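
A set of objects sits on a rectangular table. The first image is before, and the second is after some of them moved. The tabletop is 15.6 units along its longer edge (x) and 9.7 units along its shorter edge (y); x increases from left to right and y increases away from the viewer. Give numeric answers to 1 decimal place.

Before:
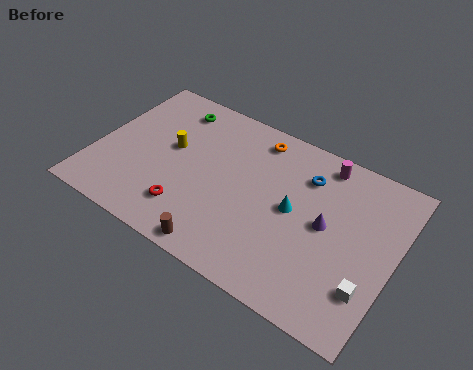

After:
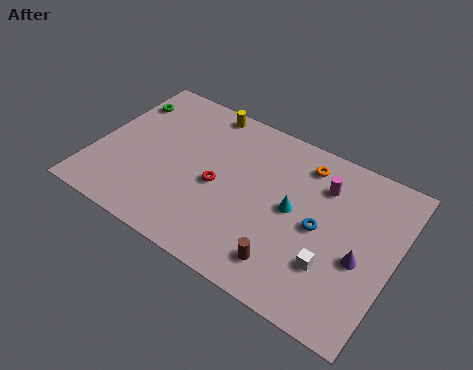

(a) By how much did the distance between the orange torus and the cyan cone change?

-1.1

They were about 4.1 units apart before and 3.0 after — 1.1 units closer together.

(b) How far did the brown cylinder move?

3.4

The brown cylinder was near (7.3, 0.9) before and (10.6, 1.8) after, so it travelled √(3.3² + 0.9²) ≈ 3.4 units.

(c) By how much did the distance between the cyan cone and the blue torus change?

-0.9

Before: roughly 2.3 units apart; after: 1.4. That's 0.9 units closer together.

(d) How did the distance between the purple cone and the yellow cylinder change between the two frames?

+1.9

They were about 8.3 units apart before and 10.2 after — 1.9 units further apart.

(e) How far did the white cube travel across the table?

1.9

The white cube moved from about (14.6, 2.6) to (12.7, 2.9), a distance of √(1.9² + 0.3²) ≈ 1.9.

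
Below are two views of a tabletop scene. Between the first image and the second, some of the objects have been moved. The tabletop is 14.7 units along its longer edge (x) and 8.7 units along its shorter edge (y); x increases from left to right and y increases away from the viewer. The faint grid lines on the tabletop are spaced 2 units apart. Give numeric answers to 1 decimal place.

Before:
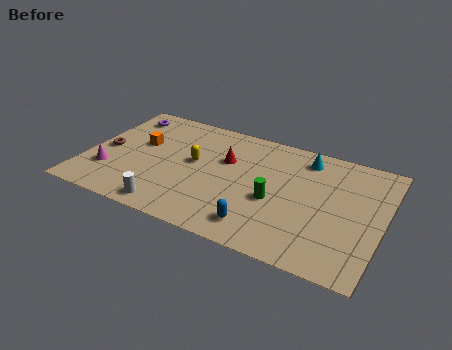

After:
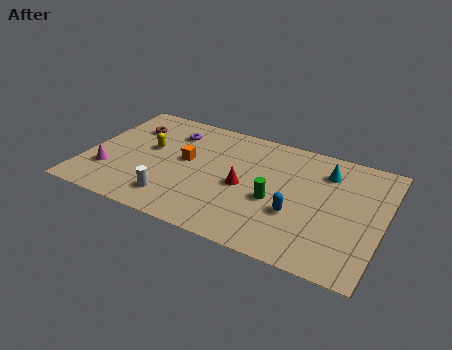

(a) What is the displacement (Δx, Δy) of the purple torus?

(2.6, -0.5)

From the two frames, the purple torus sits at roughly (1.3, 7.2) before and (3.9, 6.7) after.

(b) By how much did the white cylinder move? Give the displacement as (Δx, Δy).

(0.1, 0.7)

From the two frames, the white cylinder sits at roughly (4.6, 1.0) before and (4.7, 1.7) after.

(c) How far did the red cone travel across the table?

1.9

The red cone was near (6.8, 5.6) before and (7.9, 4.0) after, so it travelled √(1.1² + 1.6²) ≈ 1.9 units.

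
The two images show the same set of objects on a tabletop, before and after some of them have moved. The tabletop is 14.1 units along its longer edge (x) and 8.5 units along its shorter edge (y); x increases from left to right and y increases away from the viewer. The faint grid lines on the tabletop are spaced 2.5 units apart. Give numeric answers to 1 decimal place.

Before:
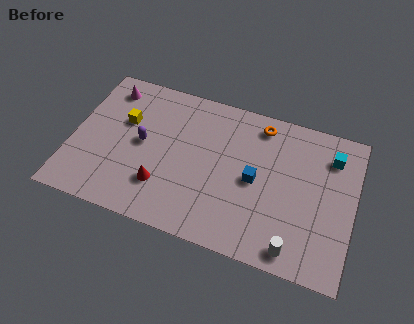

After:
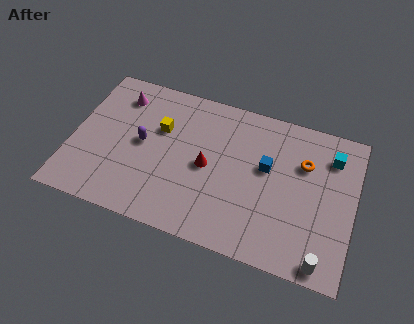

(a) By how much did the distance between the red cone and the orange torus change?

-1.7

Before: roughly 6.7 units apart; after: 5.0. That's 1.7 units closer together.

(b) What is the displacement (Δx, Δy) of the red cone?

(2.1, 1.8)

From the two frames, the red cone sits at roughly (4.7, 2.3) before and (6.8, 4.1) after.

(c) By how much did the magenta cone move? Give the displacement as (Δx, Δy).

(0.6, -0.3)

From the two frames, the magenta cone sits at roughly (1.5, 7.1) before and (2.1, 6.8) after.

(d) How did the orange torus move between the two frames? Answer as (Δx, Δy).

(2.3, -1.5)

From the two frames, the orange torus sits at roughly (9.2, 7.3) before and (11.5, 5.8) after.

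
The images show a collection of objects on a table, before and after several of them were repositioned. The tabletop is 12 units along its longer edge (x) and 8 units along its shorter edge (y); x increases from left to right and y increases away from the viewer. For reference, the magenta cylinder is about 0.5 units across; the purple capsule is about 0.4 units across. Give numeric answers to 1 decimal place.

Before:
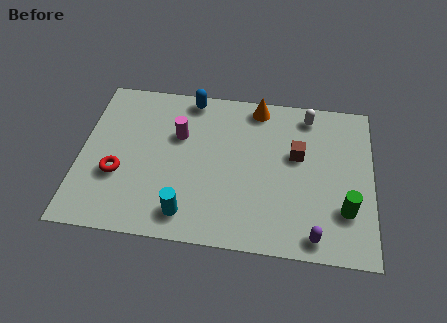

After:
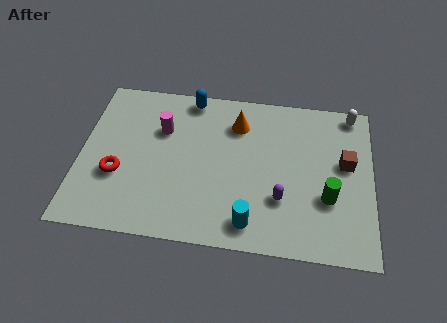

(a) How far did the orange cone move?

1.3

The orange cone was near (7.2, 7.1) before and (6.4, 6.1) after, so it travelled √(0.8² + 1.0²) ≈ 1.3 units.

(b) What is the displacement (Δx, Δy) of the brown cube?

(2.0, -0.2)

The brown cube started near (8.9, 4.8) and ended near (10.9, 4.6).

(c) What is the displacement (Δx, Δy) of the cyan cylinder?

(2.6, -0.1)

From the two frames, the cyan cylinder sits at roughly (4.5, 1.3) before and (7.1, 1.2) after.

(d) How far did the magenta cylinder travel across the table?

0.7

The magenta cylinder moved from about (4.0, 5.2) to (3.3, 5.4), a distance of √(0.7² + 0.2²) ≈ 0.7.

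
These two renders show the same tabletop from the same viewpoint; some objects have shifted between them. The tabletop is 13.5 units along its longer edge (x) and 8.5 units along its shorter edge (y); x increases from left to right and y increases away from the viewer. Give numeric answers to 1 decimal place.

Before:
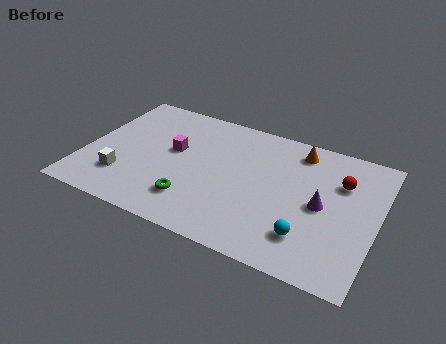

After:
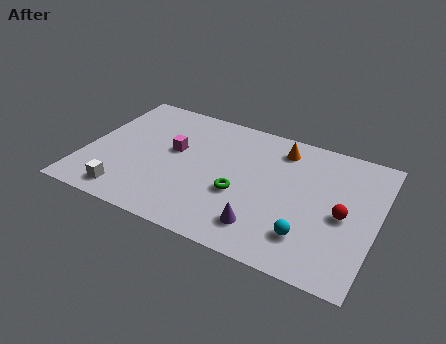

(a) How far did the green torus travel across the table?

2.4

From (5.3, 2.0) to (7.3, 3.3), the green torus covered √(2.0² + 1.3²) ≈ 2.4 units.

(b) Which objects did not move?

the cyan sphere and the magenta cube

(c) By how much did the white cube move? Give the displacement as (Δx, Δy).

(0.3, -1.0)

The white cube was at about (2.0, 2.2) and moved to about (2.3, 1.2).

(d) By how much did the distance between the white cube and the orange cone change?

-0.4

They were about 9.1 units apart before and 8.7 after — 0.4 units closer together.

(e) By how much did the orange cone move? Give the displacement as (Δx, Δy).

(-0.8, -0.2)

The orange cone started near (9.6, 7.2) and ended near (8.8, 7.0).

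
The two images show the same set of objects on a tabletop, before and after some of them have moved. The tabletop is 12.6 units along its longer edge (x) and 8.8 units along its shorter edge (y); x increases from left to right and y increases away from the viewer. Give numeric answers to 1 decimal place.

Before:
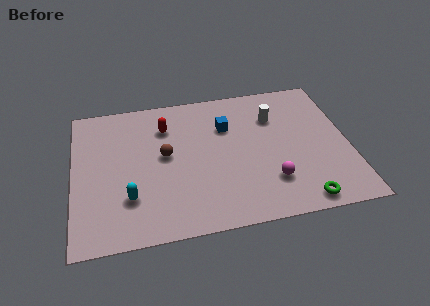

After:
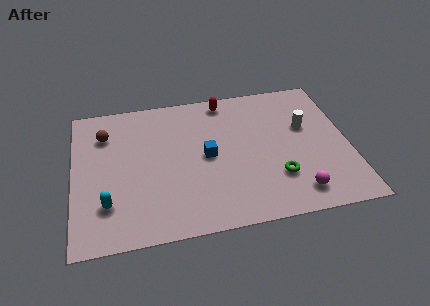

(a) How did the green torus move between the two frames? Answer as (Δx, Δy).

(-1.0, 1.6)

From the two frames, the green torus sits at roughly (10.2, 0.9) before and (9.2, 2.5) after.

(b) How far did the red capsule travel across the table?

3.0

The red capsule was near (4.3, 6.6) before and (7.1, 7.8) after, so it travelled √(2.8² + 1.2²) ≈ 3.0 units.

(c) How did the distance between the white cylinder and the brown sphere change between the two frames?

+4.0

The distance was about 5.3 in the first image and 9.3 in the second, so they moved 4.0 units further apart.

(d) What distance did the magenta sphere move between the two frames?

1.4

The magenta sphere moved from about (8.9, 2.3) to (10.0, 1.4), a distance of √(1.1² + 0.9²) ≈ 1.4.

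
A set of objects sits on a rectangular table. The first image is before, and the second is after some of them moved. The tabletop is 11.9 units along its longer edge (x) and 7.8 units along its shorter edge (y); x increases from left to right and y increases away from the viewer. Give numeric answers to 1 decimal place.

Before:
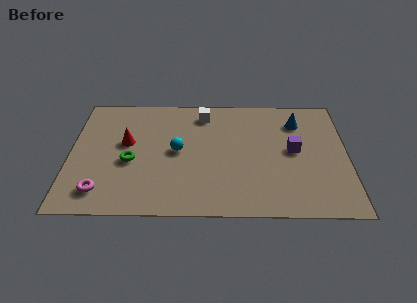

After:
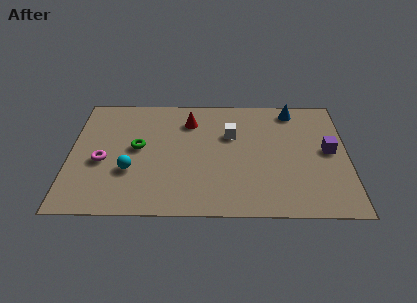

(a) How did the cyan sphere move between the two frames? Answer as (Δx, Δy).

(-2.0, -1.3)

From the two frames, the cyan sphere sits at roughly (4.6, 4.0) before and (2.6, 2.7) after.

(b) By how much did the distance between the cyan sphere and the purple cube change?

+3.6

Before: roughly 5.0 units apart; after: 8.6. That's 3.6 units further apart.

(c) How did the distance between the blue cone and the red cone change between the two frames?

-3.0

Before: roughly 7.6 units apart; after: 4.6. That's 3.0 units closer together.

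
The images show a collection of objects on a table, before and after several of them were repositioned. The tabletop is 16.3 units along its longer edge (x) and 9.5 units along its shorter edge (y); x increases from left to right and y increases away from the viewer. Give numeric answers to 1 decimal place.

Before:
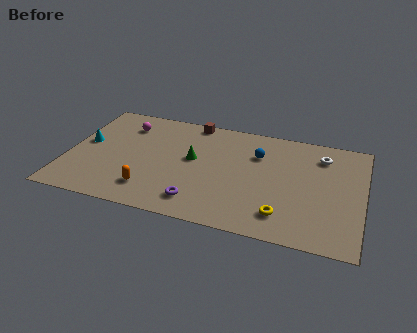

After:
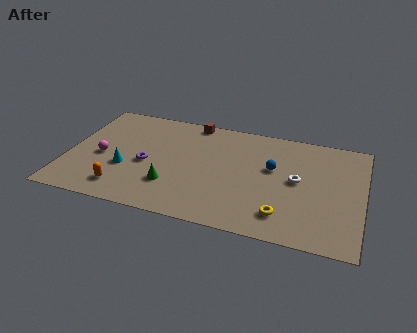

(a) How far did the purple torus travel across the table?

4.0

The purple torus moved from about (7.5, 1.7) to (4.4, 4.2), a distance of √(3.1² + 2.5²) ≈ 4.0.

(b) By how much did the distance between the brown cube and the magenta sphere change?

+2.6

Before: roughly 3.9 units apart; after: 6.5. That's 2.6 units further apart.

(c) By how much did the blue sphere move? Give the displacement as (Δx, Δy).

(0.9, -1.0)

The blue sphere was at about (10.4, 6.7) and moved to about (11.3, 5.7).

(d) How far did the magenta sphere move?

3.4

The magenta sphere was near (2.9, 7.4) before and (1.9, 4.2) after, so it travelled √(1.0² + 3.2²) ≈ 3.4 units.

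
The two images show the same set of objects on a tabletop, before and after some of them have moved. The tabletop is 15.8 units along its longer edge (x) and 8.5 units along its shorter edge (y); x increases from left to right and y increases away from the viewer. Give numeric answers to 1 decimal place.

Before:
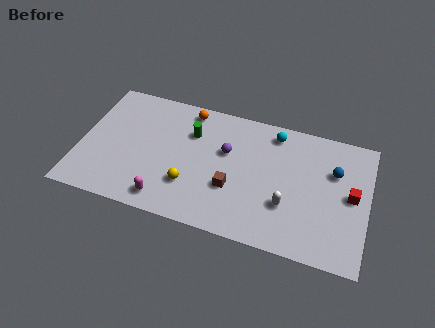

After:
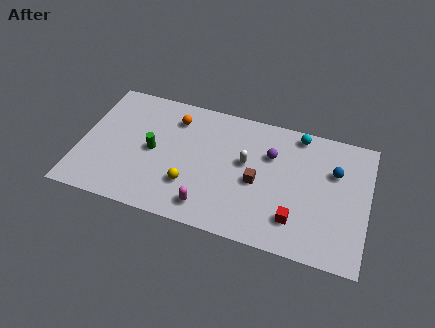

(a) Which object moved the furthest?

the red cube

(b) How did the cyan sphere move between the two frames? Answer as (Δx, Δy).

(1.3, 0.3)

From the two frames, the cyan sphere sits at roughly (10.5, 7.3) before and (11.8, 7.6) after.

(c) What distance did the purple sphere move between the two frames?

2.5

From (8.0, 5.3) to (10.4, 5.8), the purple sphere covered √(2.4² + 0.5²) ≈ 2.5 units.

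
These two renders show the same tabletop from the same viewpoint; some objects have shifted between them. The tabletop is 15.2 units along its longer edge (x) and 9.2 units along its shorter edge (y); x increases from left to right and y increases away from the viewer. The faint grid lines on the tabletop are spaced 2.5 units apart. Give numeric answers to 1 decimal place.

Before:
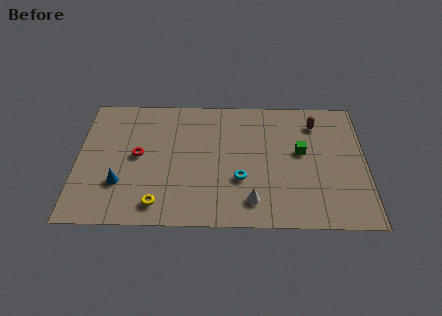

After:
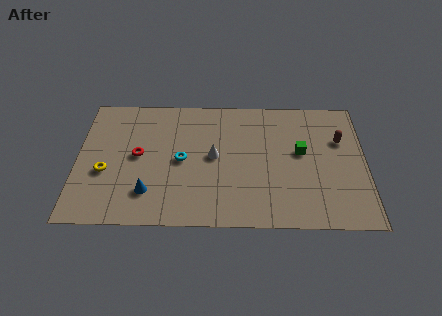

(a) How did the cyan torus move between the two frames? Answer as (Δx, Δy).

(-3.1, 1.3)

The cyan torus was at about (8.6, 3.2) and moved to about (5.5, 4.5).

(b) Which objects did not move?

the green cube and the red torus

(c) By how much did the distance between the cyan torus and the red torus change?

-3.3

They were about 5.6 units apart before and 2.3 after — 3.3 units closer together.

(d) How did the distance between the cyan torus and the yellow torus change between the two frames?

-0.6

They were about 4.7 units apart before and 4.1 after — 0.6 units closer together.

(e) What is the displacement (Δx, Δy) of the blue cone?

(1.5, -0.6)

From the two frames, the blue cone sits at roughly (2.3, 2.8) before and (3.8, 2.2) after.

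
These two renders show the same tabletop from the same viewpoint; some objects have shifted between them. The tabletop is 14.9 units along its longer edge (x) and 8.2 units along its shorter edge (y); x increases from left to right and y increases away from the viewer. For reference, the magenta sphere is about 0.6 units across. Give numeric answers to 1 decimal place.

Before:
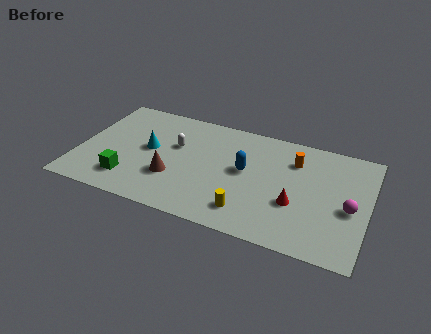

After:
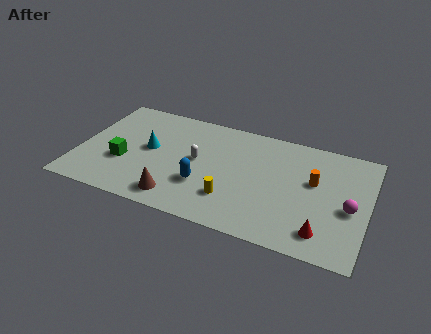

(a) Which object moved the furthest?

the blue capsule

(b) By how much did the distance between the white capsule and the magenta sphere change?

-1.3

They were about 9.2 units apart before and 7.9 after — 1.3 units closer together.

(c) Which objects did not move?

the cyan cone and the magenta sphere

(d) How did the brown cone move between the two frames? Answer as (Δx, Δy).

(0.4, -1.4)

From the two frames, the brown cone sits at roughly (5.0, 2.7) before and (5.4, 1.3) after.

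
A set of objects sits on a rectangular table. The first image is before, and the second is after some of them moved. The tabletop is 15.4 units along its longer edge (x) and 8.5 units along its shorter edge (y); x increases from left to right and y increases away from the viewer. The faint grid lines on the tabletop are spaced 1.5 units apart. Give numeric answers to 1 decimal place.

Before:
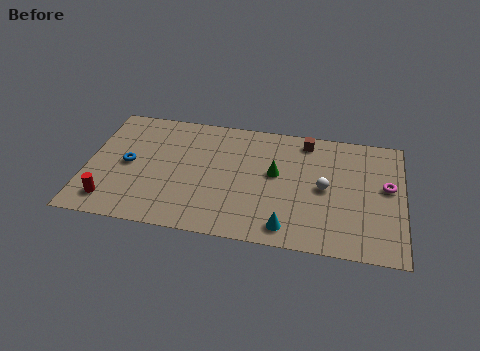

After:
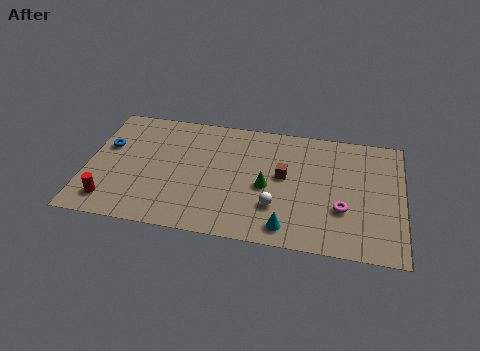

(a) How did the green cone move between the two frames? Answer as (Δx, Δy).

(-0.4, -1.0)

From the two frames, the green cone sits at roughly (9.2, 4.8) before and (8.8, 3.8) after.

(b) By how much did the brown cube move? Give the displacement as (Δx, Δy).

(-1.0, -2.7)

From the two frames, the brown cube sits at roughly (10.6, 7.4) before and (9.6, 4.7) after.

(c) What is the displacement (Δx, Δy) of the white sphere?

(-2.3, -1.7)

From the two frames, the white sphere sits at roughly (11.6, 4.2) before and (9.3, 2.5) after.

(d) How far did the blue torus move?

1.6

The blue torus moved from about (2.0, 4.2) to (0.9, 5.3), a distance of √(1.1² + 1.1²) ≈ 1.6.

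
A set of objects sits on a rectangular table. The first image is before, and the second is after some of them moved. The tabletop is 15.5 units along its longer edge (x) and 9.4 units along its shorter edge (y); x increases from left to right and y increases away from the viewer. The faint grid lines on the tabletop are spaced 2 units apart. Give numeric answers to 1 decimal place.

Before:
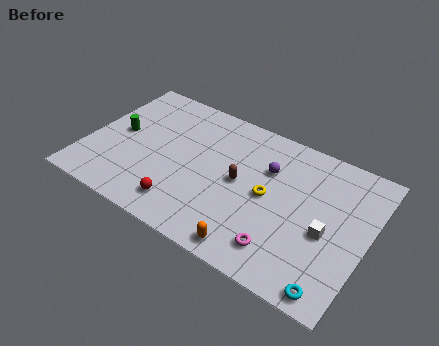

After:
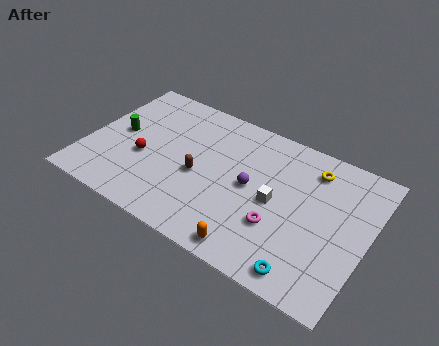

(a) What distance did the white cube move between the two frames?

2.9

The white cube moved from about (13.4, 4.0) to (10.5, 4.5), a distance of √(2.9² + 0.5²) ≈ 2.9.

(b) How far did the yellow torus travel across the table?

3.5

The yellow torus moved from about (10.1, 4.7) to (12.1, 7.6), a distance of √(2.0² + 2.9²) ≈ 3.5.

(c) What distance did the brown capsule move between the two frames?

2.3

The brown capsule moved from about (8.5, 4.8) to (6.3, 4.1), a distance of √(2.2² + 0.7²) ≈ 2.3.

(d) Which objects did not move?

the orange capsule and the green cylinder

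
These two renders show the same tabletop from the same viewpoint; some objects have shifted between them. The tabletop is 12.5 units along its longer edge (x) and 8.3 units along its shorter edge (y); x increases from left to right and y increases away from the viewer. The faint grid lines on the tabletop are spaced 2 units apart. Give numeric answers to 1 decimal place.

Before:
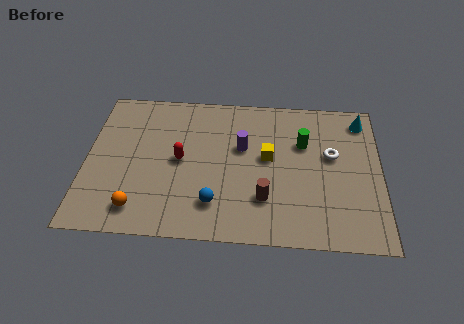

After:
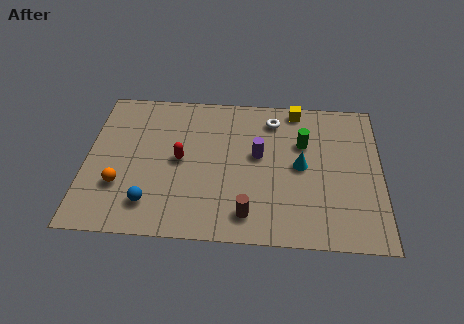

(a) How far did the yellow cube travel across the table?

3.1

The yellow cube was near (7.7, 4.6) before and (8.9, 7.5) after, so it travelled √(1.2² + 2.9²) ≈ 3.1 units.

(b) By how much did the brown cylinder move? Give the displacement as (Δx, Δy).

(-0.7, -0.9)

The brown cylinder started near (7.6, 2.3) and ended near (6.9, 1.4).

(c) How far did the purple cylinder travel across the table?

0.8

The purple cylinder was near (6.6, 5.1) before and (7.3, 4.7) after, so it travelled √(0.7² + 0.4²) ≈ 0.8 units.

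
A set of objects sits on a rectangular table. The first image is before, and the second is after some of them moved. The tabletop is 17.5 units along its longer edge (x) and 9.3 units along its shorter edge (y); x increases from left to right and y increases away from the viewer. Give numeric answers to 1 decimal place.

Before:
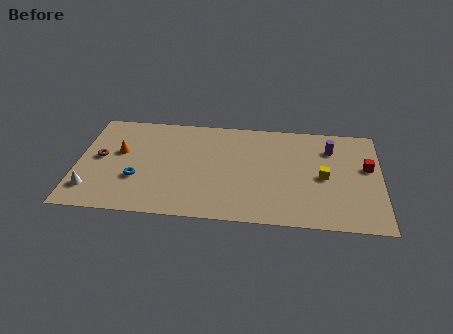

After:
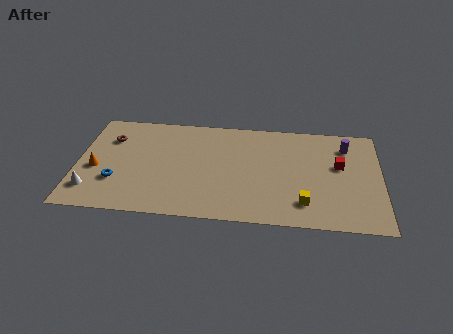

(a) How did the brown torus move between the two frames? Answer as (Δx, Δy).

(0.5, 1.8)

The brown torus was at about (1.3, 4.9) and moved to about (1.8, 6.7).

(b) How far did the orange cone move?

2.1

The orange cone was near (2.4, 5.5) before and (1.1, 3.9) after, so it travelled √(1.3² + 1.6²) ≈ 2.1 units.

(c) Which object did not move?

the white cone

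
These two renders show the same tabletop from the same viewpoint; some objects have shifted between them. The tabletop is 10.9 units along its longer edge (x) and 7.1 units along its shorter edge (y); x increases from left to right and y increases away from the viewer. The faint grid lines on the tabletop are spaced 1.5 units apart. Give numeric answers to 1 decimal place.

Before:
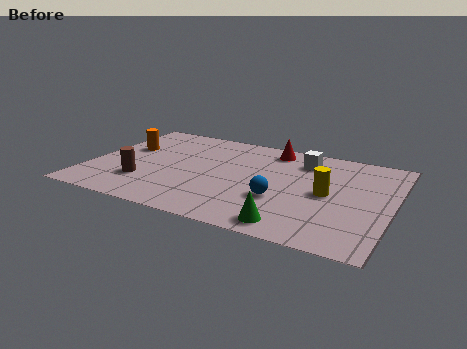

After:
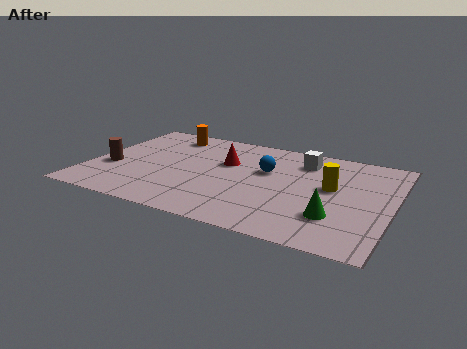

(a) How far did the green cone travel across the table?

1.8

The green cone moved from about (7.6, 0.9) to (9.0, 2.0), a distance of √(1.4² + 1.1²) ≈ 1.8.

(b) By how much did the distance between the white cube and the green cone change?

-0.8

The distance was about 4.7 in the first image and 3.9 in the second, so they moved 0.8 units closer together.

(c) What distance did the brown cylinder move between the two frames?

1.5

The brown cylinder was near (2.1, 2.0) before and (0.8, 2.7) after, so it travelled √(1.3² + 0.7²) ≈ 1.5 units.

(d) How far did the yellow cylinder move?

0.5

The yellow cylinder moved from about (8.6, 3.5) to (8.7, 4.0), a distance of √(0.1² + 0.5²) ≈ 0.5.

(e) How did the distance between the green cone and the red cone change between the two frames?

-0.5

Before: roughly 5.4 units apart; after: 4.9. That's 0.5 units closer together.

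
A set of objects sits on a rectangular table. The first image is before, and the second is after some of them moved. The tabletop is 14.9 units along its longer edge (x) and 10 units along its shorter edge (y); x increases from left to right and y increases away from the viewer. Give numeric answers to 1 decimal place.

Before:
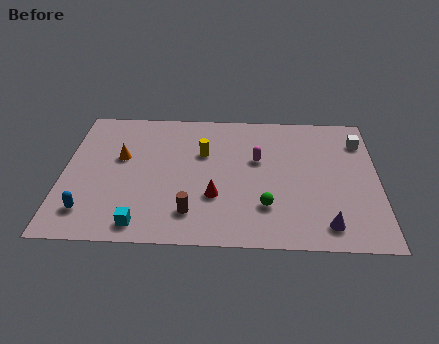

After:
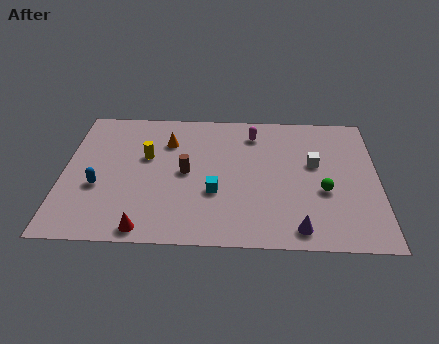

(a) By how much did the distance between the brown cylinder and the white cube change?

-3.6

The distance was about 9.8 in the first image and 6.2 in the second, so they moved 3.6 units closer together.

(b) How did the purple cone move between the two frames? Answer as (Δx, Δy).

(-1.3, -0.3)

From the two frames, the purple cone sits at roughly (12.4, 1.5) before and (11.1, 1.2) after.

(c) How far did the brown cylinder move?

2.9

From (6.1, 2.1) to (5.8, 5.0), the brown cylinder covered √(0.3² + 2.9²) ≈ 2.9 units.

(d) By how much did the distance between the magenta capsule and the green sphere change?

+1.9

Before: roughly 3.4 units apart; after: 5.3. That's 1.9 units further apart.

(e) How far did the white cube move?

2.8

From (14.1, 7.7) to (11.9, 5.9), the white cube covered √(2.2² + 1.8²) ≈ 2.8 units.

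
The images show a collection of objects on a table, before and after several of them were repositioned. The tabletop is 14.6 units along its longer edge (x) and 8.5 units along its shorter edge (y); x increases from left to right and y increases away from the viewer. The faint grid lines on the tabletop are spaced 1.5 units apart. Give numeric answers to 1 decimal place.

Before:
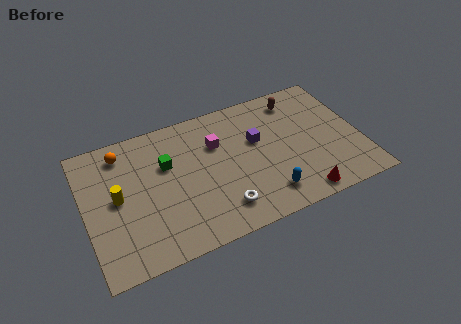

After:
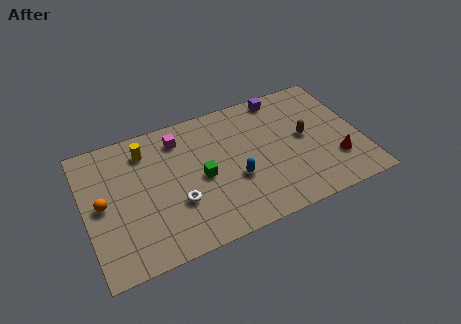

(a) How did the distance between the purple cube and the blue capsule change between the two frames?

+1.7

Before: roughly 3.6 units apart; after: 5.3. That's 1.7 units further apart.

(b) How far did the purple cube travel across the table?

2.9

The purple cube moved from about (9.2, 5.2) to (10.8, 7.6), a distance of √(1.6² + 2.4²) ≈ 2.9.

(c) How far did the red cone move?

2.6

From (11.0, 0.9) to (13.1, 2.4), the red cone covered √(2.1² + 1.5²) ≈ 2.6 units.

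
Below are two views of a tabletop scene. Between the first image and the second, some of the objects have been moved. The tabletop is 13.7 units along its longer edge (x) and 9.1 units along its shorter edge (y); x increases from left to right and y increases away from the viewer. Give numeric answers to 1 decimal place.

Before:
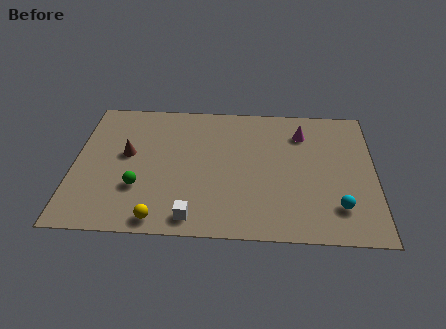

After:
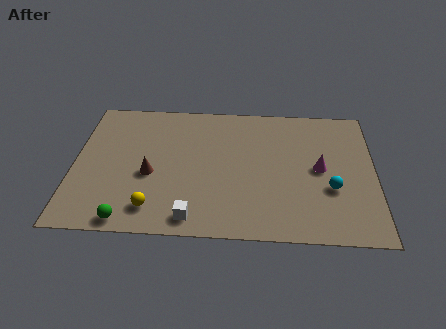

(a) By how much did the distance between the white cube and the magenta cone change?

-1.0

Before: roughly 7.7 units apart; after: 6.7. That's 1.0 units closer together.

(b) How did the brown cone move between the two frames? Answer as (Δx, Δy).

(1.1, -1.3)

The brown cone was at about (2.4, 5.1) and moved to about (3.5, 3.8).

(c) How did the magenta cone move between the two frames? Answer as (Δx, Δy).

(0.8, -2.4)

The magenta cone was at about (10.4, 7.0) and moved to about (11.2, 4.6).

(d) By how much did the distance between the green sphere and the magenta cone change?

+0.9

Before: roughly 8.5 units apart; after: 9.4. That's 0.9 units further apart.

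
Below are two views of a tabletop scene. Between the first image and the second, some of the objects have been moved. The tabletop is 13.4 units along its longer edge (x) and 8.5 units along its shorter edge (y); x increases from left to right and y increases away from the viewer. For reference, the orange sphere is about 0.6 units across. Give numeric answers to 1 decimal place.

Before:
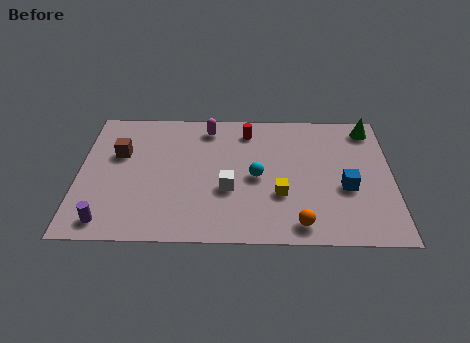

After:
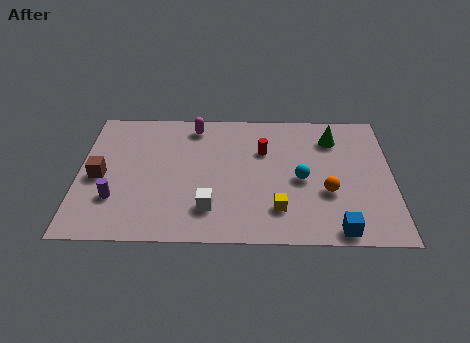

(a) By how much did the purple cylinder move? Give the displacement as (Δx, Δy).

(0.3, 1.4)

The purple cylinder started near (1.3, 1.1) and ended near (1.6, 2.5).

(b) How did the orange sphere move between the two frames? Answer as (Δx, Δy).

(1.2, 2.0)

The orange sphere was at about (9.4, 1.1) and moved to about (10.6, 3.1).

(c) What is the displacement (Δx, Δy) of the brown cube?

(-0.8, -1.5)

The brown cube was at about (1.7, 5.4) and moved to about (0.9, 3.9).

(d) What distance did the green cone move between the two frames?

1.7

From (12.5, 7.3) to (10.9, 6.6), the green cone covered √(1.6² + 0.7²) ≈ 1.7 units.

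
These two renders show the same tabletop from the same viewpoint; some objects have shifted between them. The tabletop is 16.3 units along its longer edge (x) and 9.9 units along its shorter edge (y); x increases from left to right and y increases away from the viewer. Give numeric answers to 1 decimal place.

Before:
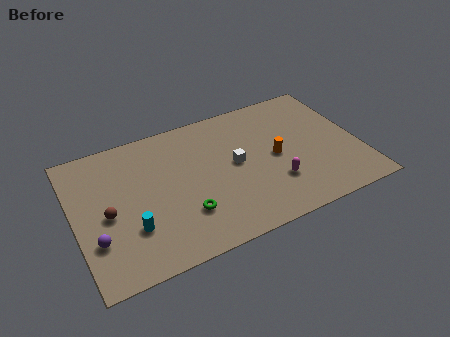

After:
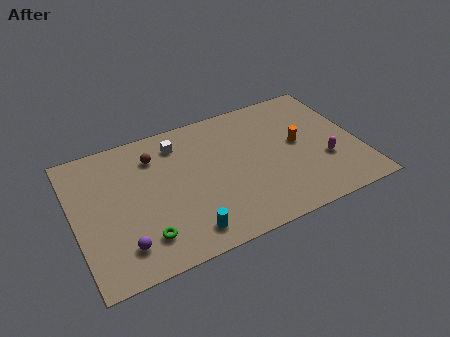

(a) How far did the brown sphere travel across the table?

4.3

The brown sphere was near (1.8, 4.5) before and (4.8, 7.6) after, so it travelled √(3.0² + 3.1²) ≈ 4.3 units.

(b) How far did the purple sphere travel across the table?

1.7

The purple sphere was near (1.0, 3.0) before and (2.4, 2.0) after, so it travelled √(1.4² + 1.0²) ≈ 1.7 units.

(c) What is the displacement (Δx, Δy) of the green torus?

(-2.4, -0.7)

From the two frames, the green torus sits at roughly (6.0, 2.8) before and (3.6, 2.1) after.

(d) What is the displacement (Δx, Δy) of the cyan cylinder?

(2.9, -1.5)

The cyan cylinder was at about (3.0, 3.0) and moved to about (5.9, 1.5).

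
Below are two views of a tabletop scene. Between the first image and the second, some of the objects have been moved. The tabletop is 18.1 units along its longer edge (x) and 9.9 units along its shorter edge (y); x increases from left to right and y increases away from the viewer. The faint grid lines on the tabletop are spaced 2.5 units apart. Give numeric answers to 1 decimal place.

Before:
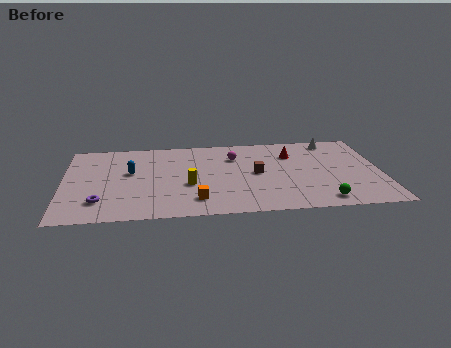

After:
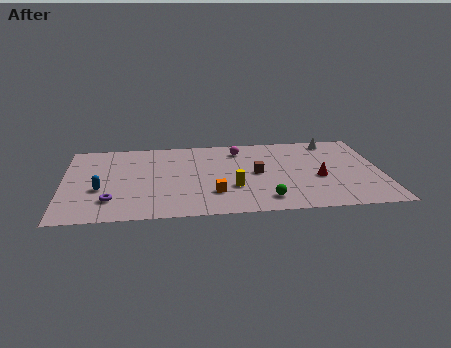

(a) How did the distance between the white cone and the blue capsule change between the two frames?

+2.2

The distance was about 12.1 in the first image and 14.3 in the second, so they moved 2.2 units further apart.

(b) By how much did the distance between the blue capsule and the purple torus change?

-2.4

The distance was about 3.9 in the first image and 1.5 in the second, so they moved 2.4 units closer together.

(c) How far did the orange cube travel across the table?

1.2

From (7.5, 2.0) to (8.5, 2.7), the orange cube covered √(1.0² + 0.7²) ≈ 1.2 units.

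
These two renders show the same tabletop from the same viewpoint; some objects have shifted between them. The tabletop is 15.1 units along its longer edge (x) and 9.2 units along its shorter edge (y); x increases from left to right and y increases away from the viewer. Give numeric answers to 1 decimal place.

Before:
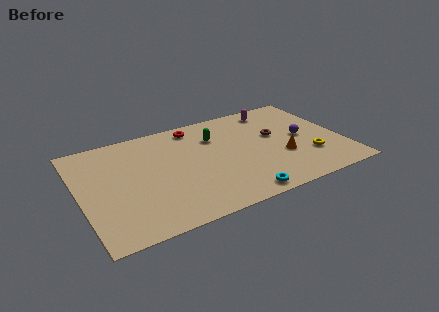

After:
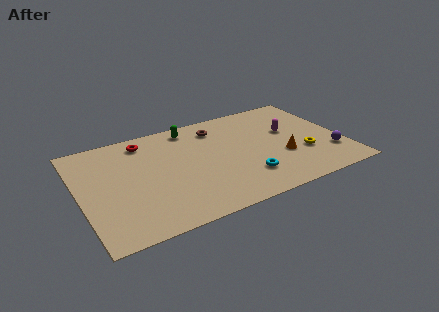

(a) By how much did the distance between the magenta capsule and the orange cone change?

-2.3

Before: roughly 4.6 units apart; after: 2.3. That's 2.3 units closer together.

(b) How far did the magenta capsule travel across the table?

2.5

From (11.7, 7.9) to (12.2, 5.5), the magenta capsule covered √(0.5² + 2.4²) ≈ 2.5 units.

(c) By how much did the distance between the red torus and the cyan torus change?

+0.3

Before: roughly 7.3 units apart; after: 7.6. That's 0.3 units further apart.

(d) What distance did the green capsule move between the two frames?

1.9

The green capsule was near (8.0, 6.6) before and (6.7, 8.0) after, so it travelled √(1.3² + 1.4²) ≈ 1.9 units.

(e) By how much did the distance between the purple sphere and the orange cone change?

+0.9

Before: roughly 1.9 units apart; after: 2.8. That's 0.9 units further apart.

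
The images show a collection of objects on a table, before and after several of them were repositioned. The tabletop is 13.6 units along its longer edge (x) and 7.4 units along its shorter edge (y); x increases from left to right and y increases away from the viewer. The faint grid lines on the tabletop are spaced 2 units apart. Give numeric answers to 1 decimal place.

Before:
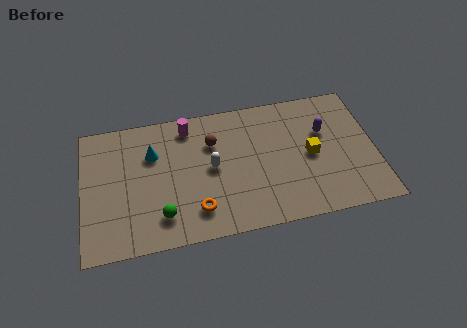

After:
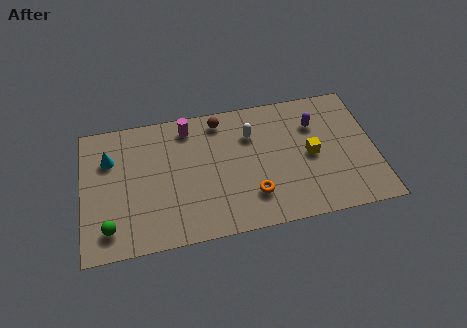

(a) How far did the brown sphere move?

1.3

From (6.1, 5.2) to (6.5, 6.4), the brown sphere covered √(0.4² + 1.2²) ≈ 1.3 units.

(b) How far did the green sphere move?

2.4

The green sphere was near (3.6, 1.6) before and (1.2, 1.4) after, so it travelled √(2.4² + 0.2²) ≈ 2.4 units.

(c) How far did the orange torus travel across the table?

2.6

The orange torus was near (5.2, 1.6) before and (7.8, 1.9) after, so it travelled √(2.6² + 0.3²) ≈ 2.6 units.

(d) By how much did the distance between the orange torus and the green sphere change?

+5.0

Before: roughly 1.6 units apart; after: 6.6. That's 5.0 units further apart.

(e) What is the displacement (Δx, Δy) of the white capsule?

(1.9, 1.5)

The white capsule was at about (6.0, 3.8) and moved to about (7.9, 5.3).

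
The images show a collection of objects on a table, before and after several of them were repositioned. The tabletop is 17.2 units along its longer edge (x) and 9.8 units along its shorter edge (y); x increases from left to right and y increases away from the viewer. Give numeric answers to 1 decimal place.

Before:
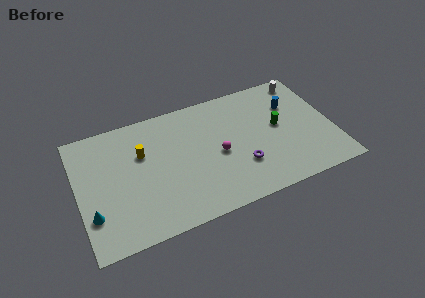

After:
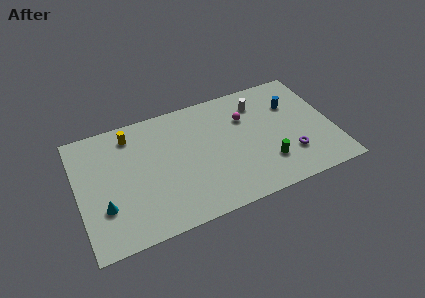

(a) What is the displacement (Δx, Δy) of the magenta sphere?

(2.1, 2.3)

From the two frames, the magenta sphere sits at roughly (9.4, 4.5) before and (11.5, 6.8) after.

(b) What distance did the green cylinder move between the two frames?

2.9

From (13.6, 5.3) to (12.5, 2.6), the green cylinder covered √(1.1² + 2.7²) ≈ 2.9 units.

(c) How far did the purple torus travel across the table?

3.3

From (10.8, 3.0) to (14.1, 2.7), the purple torus covered √(3.3² + 0.3²) ≈ 3.3 units.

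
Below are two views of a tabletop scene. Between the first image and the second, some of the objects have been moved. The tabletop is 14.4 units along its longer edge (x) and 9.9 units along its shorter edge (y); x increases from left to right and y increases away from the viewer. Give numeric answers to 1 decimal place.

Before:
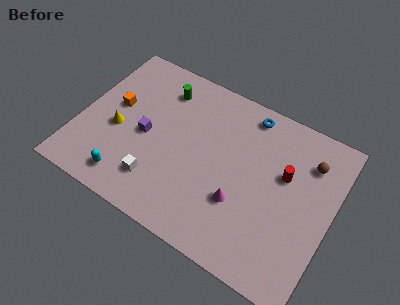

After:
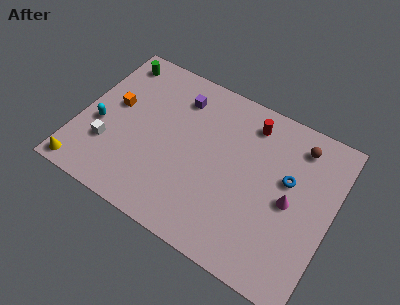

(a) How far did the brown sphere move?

1.0

From (12.8, 7.5) to (12.1, 8.2), the brown sphere covered √(0.7² + 0.7²) ≈ 1.0 units.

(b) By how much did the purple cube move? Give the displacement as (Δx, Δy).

(1.4, 3.2)

The purple cube started near (3.8, 4.6) and ended near (5.2, 7.8).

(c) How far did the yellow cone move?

3.6

The yellow cone moved from about (2.2, 4.2) to (0.8, 0.9), a distance of √(1.4² + 3.3²) ≈ 3.6.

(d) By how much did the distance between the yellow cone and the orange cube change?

+3.3

The distance was about 1.5 in the first image and 4.8 in the second, so they moved 3.3 units further apart.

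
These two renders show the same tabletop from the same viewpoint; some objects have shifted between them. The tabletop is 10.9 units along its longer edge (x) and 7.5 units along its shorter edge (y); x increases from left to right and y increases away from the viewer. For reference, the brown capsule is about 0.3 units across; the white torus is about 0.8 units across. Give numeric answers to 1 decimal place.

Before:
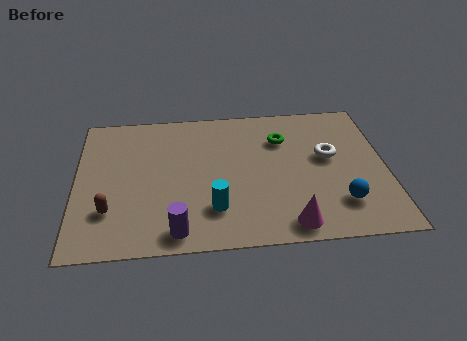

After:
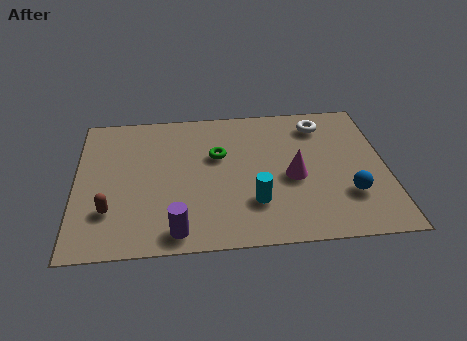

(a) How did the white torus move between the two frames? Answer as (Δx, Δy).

(-0.2, 1.8)

The white torus started near (8.9, 4.3) and ended near (8.7, 6.1).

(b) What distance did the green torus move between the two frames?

2.4

The green torus moved from about (7.3, 5.4) to (5.0, 4.7), a distance of √(2.3² + 0.7²) ≈ 2.4.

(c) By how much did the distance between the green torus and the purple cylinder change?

-1.8

The distance was about 5.9 in the first image and 4.1 in the second, so they moved 1.8 units closer together.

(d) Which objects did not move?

the brown capsule and the purple cylinder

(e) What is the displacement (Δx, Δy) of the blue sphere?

(0.3, 0.4)

The blue sphere was at about (9.2, 1.8) and moved to about (9.5, 2.2).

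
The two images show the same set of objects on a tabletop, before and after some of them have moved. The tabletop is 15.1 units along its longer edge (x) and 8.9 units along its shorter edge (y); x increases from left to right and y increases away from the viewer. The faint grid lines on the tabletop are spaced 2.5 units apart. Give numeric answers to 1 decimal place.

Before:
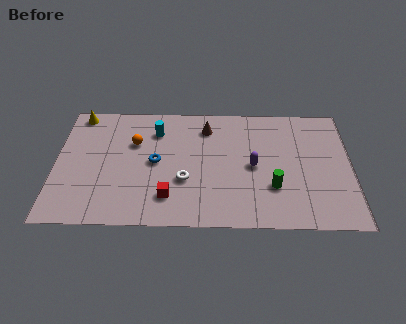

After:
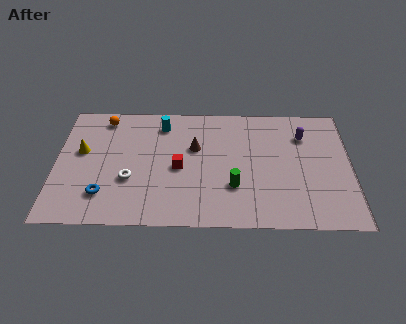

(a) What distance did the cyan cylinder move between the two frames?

0.6

From (5.1, 6.8) to (5.4, 7.3), the cyan cylinder covered √(0.3² + 0.5²) ≈ 0.6 units.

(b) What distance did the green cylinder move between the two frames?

2.0

From (11.1, 2.8) to (9.1, 2.8), the green cylinder covered √(2.0² + 0.0²) ≈ 2.0 units.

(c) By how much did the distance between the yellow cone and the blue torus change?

-2.0

They were about 5.3 units apart before and 3.3 after — 2.0 units closer together.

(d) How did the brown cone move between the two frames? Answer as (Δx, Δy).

(-0.6, -1.5)

The brown cone was at about (7.7, 7.1) and moved to about (7.1, 5.6).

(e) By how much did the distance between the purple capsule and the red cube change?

+2.0

The distance was about 4.9 in the first image and 6.9 in the second, so they moved 2.0 units further apart.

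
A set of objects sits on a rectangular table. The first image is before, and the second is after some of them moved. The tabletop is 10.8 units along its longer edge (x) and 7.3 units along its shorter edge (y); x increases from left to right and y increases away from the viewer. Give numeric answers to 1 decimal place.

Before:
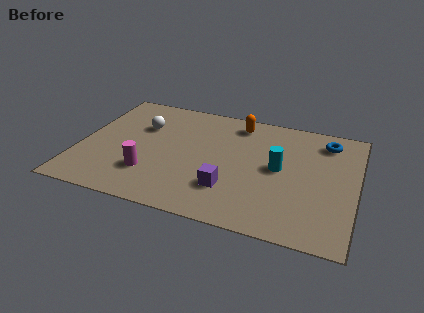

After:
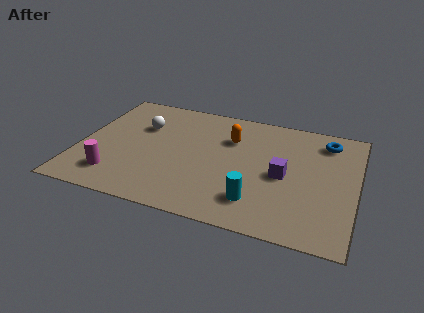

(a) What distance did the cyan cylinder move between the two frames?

2.3

The cyan cylinder was near (7.8, 3.8) before and (7.1, 1.6) after, so it travelled √(0.7² + 2.2²) ≈ 2.3 units.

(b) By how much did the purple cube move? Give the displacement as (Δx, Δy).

(2.0, 1.4)

The purple cube started near (6.0, 2.0) and ended near (8.0, 3.4).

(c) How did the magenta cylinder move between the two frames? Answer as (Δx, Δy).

(-1.3, -0.5)

The magenta cylinder was at about (2.9, 2.0) and moved to about (1.6, 1.5).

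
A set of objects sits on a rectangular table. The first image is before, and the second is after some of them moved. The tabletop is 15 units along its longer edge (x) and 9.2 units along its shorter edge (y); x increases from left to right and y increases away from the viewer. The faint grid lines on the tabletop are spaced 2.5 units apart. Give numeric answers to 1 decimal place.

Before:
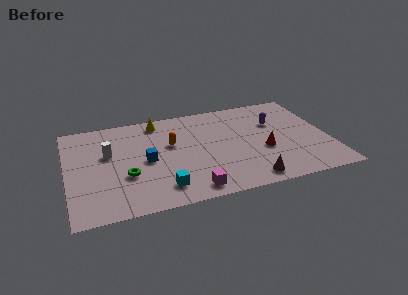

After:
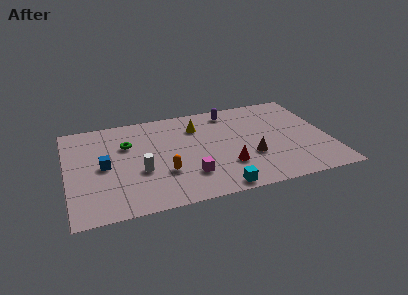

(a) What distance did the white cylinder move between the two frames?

2.7

The white cylinder was near (2.4, 5.6) before and (4.1, 3.5) after, so it travelled √(1.7² + 2.1²) ≈ 2.7 units.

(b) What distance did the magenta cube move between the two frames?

1.3

The magenta cube moved from about (6.8, 1.1) to (6.8, 2.4), a distance of √(0.0² + 1.3²) ≈ 1.3.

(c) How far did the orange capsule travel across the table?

2.7

The orange capsule moved from about (6.0, 5.6) to (5.4, 3.0), a distance of √(0.6² + 2.6²) ≈ 2.7.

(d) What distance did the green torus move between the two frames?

2.9

The green torus was near (3.3, 3.3) before and (3.5, 6.2) after, so it travelled √(0.2² + 2.9²) ≈ 2.9 units.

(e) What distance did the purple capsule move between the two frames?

3.1

The purple capsule was near (12.1, 6.1) before and (9.6, 7.9) after, so it travelled √(2.5² + 1.8²) ≈ 3.1 units.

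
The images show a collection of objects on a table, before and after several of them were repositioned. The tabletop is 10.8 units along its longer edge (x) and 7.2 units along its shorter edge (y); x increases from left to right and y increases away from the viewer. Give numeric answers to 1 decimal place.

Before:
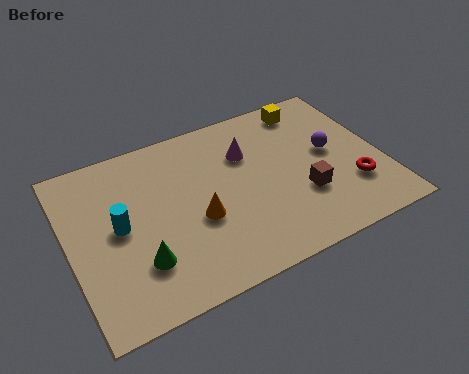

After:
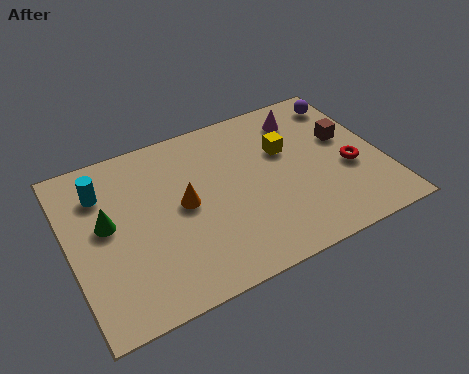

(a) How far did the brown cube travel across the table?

2.6

The brown cube was near (7.9, 2.4) before and (9.7, 4.3) after, so it travelled √(1.8² + 1.9²) ≈ 2.6 units.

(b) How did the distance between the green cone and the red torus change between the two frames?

+1.0

They were about 7.4 units apart before and 8.4 after — 1.0 units further apart.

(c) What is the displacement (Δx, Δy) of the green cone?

(-0.9, 2.0)

From the two frames, the green cone sits at roughly (2.2, 2.0) before and (1.3, 4.0) after.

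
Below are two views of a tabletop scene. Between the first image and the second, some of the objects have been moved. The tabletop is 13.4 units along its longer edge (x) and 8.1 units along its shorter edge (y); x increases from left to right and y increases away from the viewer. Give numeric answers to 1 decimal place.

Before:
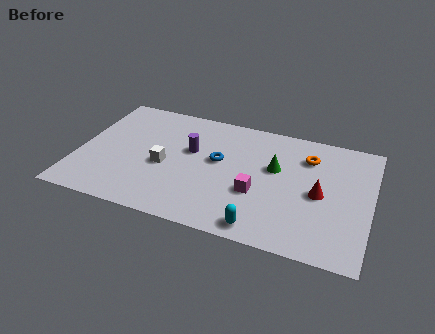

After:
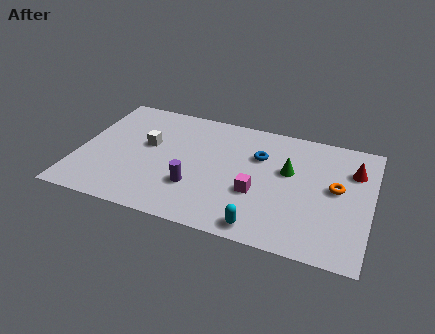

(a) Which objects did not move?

the cyan capsule and the magenta cube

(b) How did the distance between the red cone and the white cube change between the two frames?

+2.4

They were about 7.1 units apart before and 9.5 after — 2.4 units further apart.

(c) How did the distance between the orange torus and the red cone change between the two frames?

-0.8

They were about 2.4 units apart before and 1.6 after — 0.8 units closer together.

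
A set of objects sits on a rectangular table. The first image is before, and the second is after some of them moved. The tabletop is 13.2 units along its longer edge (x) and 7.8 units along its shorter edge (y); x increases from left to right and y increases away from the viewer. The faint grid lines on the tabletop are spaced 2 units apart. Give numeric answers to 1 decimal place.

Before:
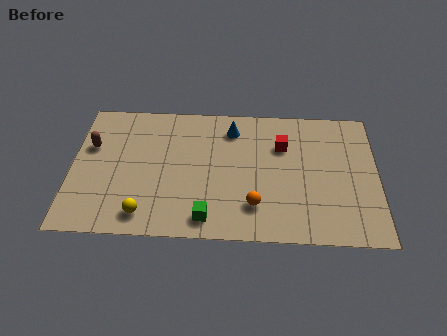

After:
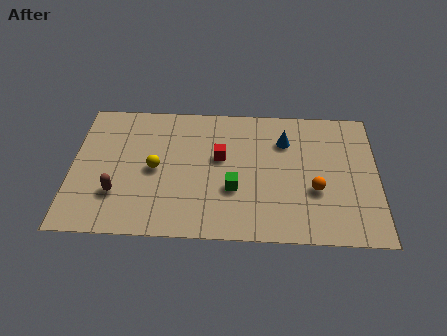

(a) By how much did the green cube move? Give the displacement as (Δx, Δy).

(1.1, 1.7)

The green cube started near (5.9, 1.1) and ended near (7.0, 2.8).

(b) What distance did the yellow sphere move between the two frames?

2.6

From (3.2, 1.2) to (3.6, 3.8), the yellow sphere covered √(0.4² + 2.6²) ≈ 2.6 units.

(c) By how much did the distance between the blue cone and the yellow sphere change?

-0.4

They were about 6.3 units apart before and 5.9 after — 0.4 units closer together.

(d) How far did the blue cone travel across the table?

2.4

The blue cone was near (6.9, 6.3) before and (9.2, 5.7) after, so it travelled √(2.3² + 0.6²) ≈ 2.4 units.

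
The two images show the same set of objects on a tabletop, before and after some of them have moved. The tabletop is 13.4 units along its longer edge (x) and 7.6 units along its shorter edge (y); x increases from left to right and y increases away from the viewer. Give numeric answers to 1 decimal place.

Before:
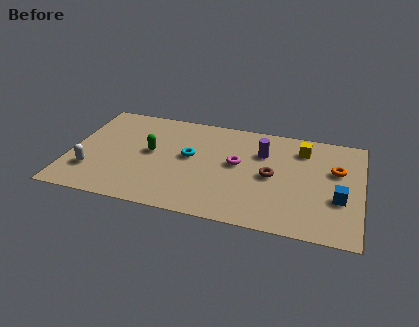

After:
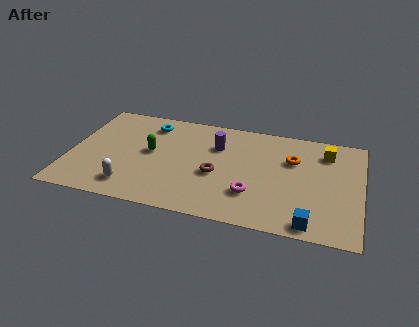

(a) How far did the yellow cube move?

1.1

The yellow cube moved from about (10.6, 6.0) to (11.7, 6.0), a distance of √(1.1² + 0.0²) ≈ 1.1.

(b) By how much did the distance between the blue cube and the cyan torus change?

+2.4

Before: roughly 7.0 units apart; after: 9.4. That's 2.4 units further apart.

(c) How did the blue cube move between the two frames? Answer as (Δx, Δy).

(-1.2, -2.0)

From the two frames, the blue cube sits at roughly (12.4, 2.8) before and (11.2, 0.8) after.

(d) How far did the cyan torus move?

2.8

From (5.5, 4.2) to (3.5, 6.2), the cyan torus covered √(2.0² + 2.0²) ≈ 2.8 units.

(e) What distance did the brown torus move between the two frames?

2.5

From (9.3, 3.7) to (6.8, 3.2), the brown torus covered √(2.5² + 0.5²) ≈ 2.5 units.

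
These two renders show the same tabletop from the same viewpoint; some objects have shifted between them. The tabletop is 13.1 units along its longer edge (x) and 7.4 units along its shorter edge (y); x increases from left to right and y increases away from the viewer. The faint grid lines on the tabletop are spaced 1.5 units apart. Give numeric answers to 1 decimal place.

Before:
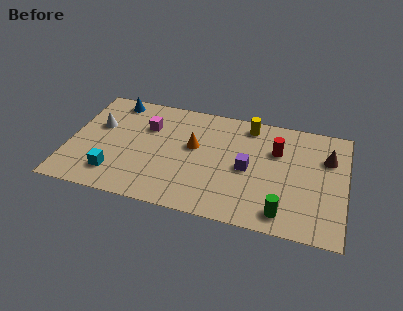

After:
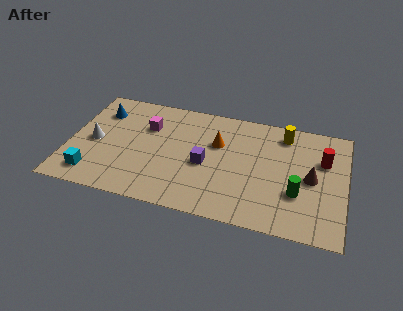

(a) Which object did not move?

the magenta cube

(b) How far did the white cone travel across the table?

1.1

The white cone moved from about (1.3, 4.6) to (1.2, 3.5), a distance of √(0.1² + 1.1²) ≈ 1.1.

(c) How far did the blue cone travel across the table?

1.1

The blue cone was near (1.9, 6.5) before and (1.3, 5.6) after, so it travelled √(0.6² + 0.9²) ≈ 1.1 units.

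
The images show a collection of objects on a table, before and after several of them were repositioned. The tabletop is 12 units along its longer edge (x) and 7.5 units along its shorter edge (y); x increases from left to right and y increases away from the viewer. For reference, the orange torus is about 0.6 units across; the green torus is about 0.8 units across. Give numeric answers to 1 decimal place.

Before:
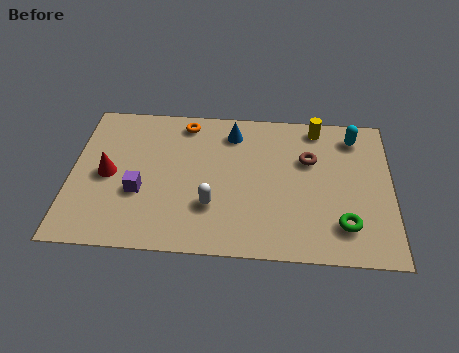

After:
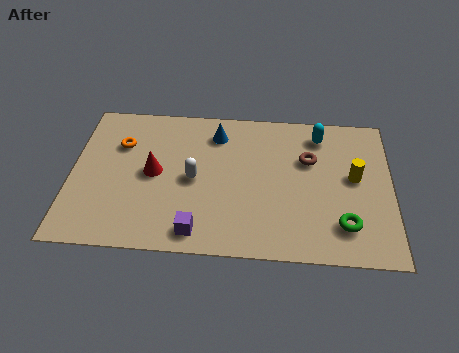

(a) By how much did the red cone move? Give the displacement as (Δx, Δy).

(1.7, 0.2)

The red cone was at about (1.4, 3.6) and moved to about (3.1, 3.8).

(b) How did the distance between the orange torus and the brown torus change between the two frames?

+2.1

They were about 5.0 units apart before and 7.1 after — 2.1 units further apart.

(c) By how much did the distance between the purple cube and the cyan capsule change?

-1.8

The distance was about 8.7 in the first image and 6.9 in the second, so they moved 1.8 units closer together.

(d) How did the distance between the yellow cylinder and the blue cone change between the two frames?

+2.3

They were about 3.2 units apart before and 5.5 after — 2.3 units further apart.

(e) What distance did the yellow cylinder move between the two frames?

2.9

From (9.2, 6.6) to (10.6, 4.1), the yellow cylinder covered √(1.4² + 2.5²) ≈ 2.9 units.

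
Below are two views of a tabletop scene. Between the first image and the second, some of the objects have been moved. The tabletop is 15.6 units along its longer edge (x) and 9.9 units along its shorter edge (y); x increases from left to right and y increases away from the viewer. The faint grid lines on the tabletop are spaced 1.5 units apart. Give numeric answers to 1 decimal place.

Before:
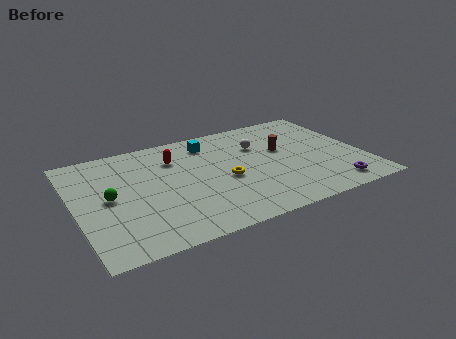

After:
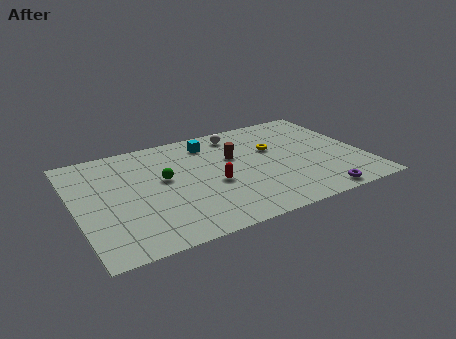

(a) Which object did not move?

the cyan cube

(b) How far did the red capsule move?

3.6

The red capsule moved from about (5.6, 7.3) to (7.3, 4.1), a distance of √(1.7² + 3.2²) ≈ 3.6.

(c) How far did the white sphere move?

1.9

The white sphere moved from about (10.2, 6.8) to (9.2, 8.4), a distance of √(1.0² + 1.6²) ≈ 1.9.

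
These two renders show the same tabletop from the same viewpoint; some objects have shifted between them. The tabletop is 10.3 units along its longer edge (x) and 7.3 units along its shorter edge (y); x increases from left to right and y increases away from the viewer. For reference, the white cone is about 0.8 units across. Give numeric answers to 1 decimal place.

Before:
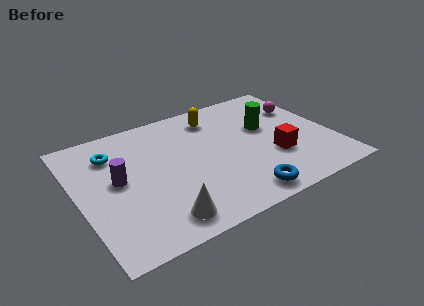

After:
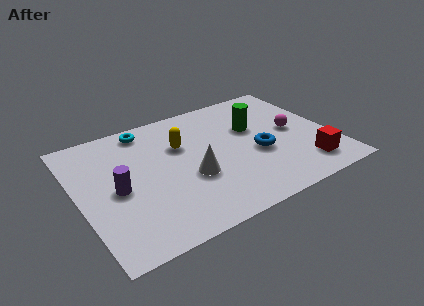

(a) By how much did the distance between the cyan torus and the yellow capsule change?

-2.3

The distance was about 4.3 in the first image and 2.0 in the second, so they moved 2.3 units closer together.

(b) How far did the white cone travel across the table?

2.3

From (2.9, 1.1) to (4.4, 2.8), the white cone covered √(1.5² + 1.7²) ≈ 2.3 units.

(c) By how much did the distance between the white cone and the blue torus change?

-0.4

They were about 3.2 units apart before and 2.8 after — 0.4 units closer together.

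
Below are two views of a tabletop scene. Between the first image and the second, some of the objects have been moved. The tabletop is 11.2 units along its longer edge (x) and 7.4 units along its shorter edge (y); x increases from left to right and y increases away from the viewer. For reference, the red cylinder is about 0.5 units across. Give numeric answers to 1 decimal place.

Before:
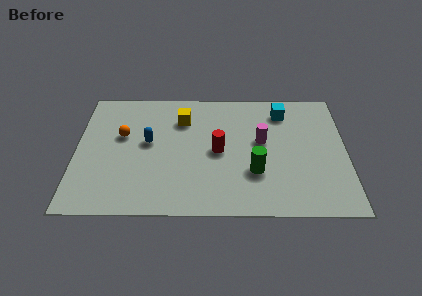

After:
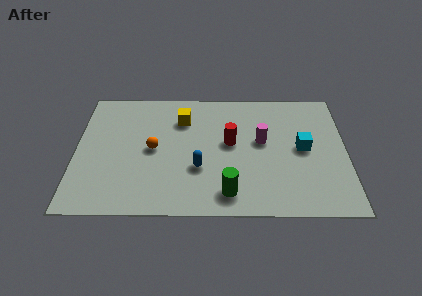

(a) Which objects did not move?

the yellow cube and the magenta cylinder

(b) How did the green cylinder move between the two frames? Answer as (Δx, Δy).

(-1.1, -1.2)

From the two frames, the green cylinder sits at roughly (7.4, 2.4) before and (6.3, 1.2) after.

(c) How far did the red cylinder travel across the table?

0.7

The red cylinder was near (5.9, 3.6) before and (6.4, 4.1) after, so it travelled √(0.5² + 0.5²) ≈ 0.7 units.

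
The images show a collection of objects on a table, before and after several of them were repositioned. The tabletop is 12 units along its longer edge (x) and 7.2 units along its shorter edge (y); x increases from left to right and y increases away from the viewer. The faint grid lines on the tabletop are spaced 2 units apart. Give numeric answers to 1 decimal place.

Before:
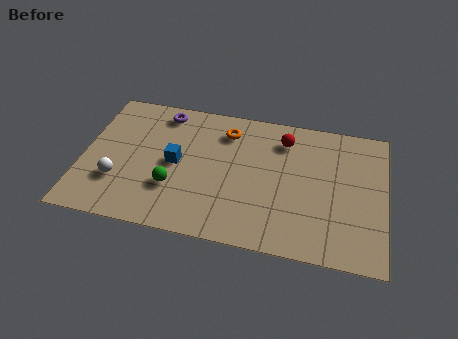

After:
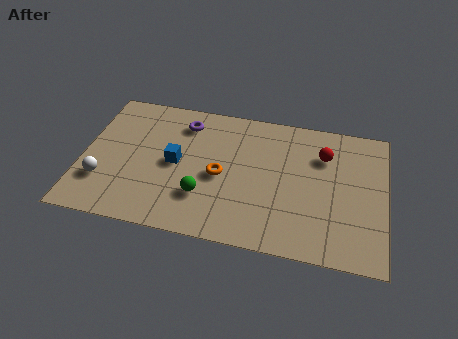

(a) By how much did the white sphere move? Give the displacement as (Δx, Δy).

(-0.6, -0.1)

The white sphere was at about (1.5, 2.2) and moved to about (0.9, 2.1).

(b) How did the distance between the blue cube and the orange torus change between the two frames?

-1.0

The distance was about 2.8 in the first image and 1.8 in the second, so they moved 1.0 units closer together.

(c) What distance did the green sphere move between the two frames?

1.2

The green sphere moved from about (3.7, 2.3) to (4.9, 2.1), a distance of √(1.2² + 0.2²) ≈ 1.2.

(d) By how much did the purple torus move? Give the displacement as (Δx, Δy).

(0.9, -0.4)

The purple torus started near (3.0, 6.2) and ended near (3.9, 5.8).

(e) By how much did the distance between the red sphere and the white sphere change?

+1.8

Before: roughly 7.3 units apart; after: 9.1. That's 1.8 units further apart.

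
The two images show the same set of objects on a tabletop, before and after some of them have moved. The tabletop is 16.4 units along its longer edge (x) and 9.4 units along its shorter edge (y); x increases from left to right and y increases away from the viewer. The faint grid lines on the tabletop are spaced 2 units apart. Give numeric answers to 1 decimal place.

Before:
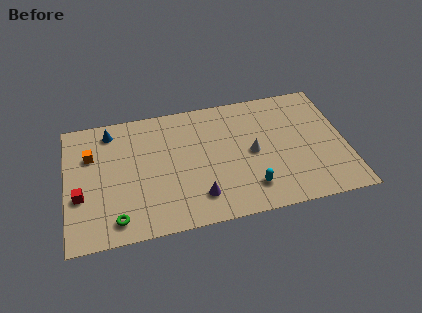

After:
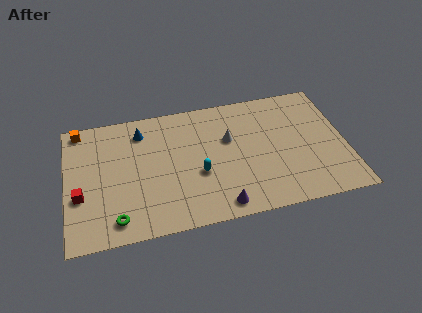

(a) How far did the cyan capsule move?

3.4

The cyan capsule was near (10.6, 2.0) before and (7.7, 3.7) after, so it travelled √(2.9² + 1.7²) ≈ 3.4 units.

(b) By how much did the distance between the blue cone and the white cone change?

-3.5

The distance was about 8.9 in the first image and 5.4 in the second, so they moved 3.5 units closer together.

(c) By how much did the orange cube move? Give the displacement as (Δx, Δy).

(-0.6, 2.1)

The orange cube was at about (1.5, 6.4) and moved to about (0.9, 8.5).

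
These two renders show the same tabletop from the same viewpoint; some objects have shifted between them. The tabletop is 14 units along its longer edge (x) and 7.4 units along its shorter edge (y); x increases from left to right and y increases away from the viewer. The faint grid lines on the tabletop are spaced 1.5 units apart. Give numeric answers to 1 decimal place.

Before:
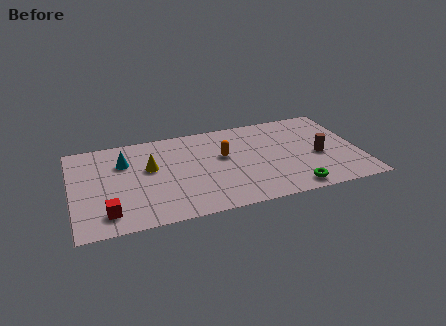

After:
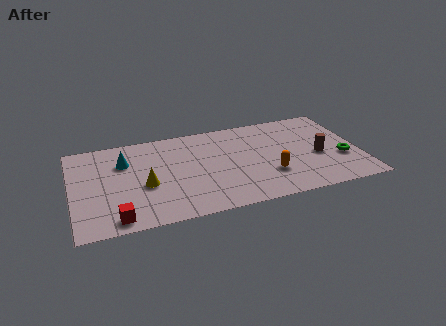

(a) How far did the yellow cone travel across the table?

1.3

The yellow cone was near (3.8, 4.4) before and (3.5, 3.1) after, so it travelled √(0.3² + 1.3²) ≈ 1.3 units.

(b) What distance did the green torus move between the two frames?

3.2

The green torus moved from about (10.5, 0.9) to (13.1, 2.7), a distance of √(2.6² + 1.8²) ≈ 3.2.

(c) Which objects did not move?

the cyan cone and the brown cylinder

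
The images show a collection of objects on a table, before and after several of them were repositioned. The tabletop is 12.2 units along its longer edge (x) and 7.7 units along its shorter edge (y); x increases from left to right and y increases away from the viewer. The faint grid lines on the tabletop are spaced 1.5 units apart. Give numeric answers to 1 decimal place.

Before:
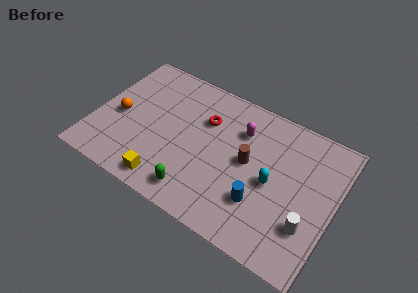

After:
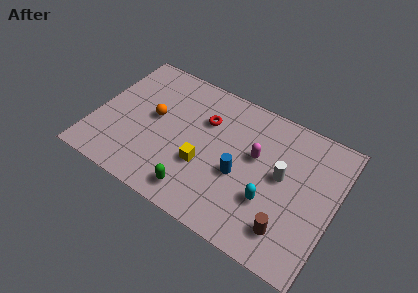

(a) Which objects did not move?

the green capsule and the red torus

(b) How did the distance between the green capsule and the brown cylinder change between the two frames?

+1.0

They were about 3.6 units apart before and 4.6 after — 1.0 units further apart.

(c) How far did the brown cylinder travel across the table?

3.5

From (7.8, 4.1) to (10.2, 1.6), the brown cylinder covered √(2.4² + 2.5²) ≈ 3.5 units.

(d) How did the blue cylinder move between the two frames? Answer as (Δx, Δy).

(-1.2, 0.9)

From the two frames, the blue cylinder sits at roughly (8.7, 2.3) before and (7.5, 3.2) after.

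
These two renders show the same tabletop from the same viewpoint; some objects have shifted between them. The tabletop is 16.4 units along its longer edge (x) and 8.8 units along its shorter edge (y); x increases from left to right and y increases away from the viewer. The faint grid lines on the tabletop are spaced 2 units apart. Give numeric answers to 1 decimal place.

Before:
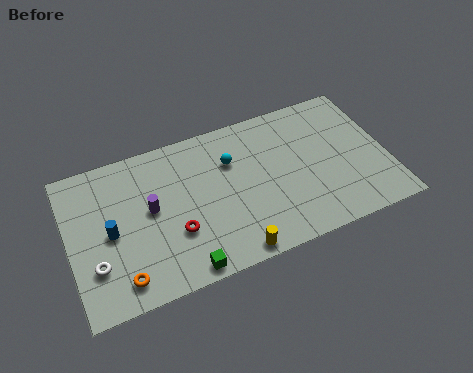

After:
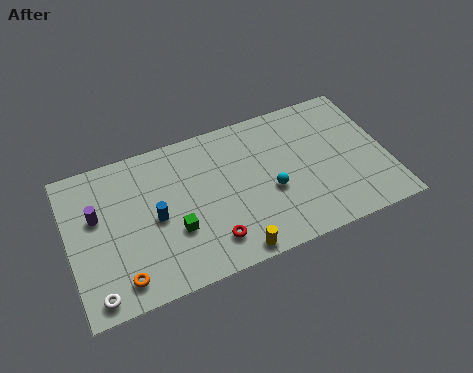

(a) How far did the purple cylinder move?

2.8

The purple cylinder was near (4.2, 4.8) before and (1.5, 5.4) after, so it travelled √(2.7² + 0.6²) ≈ 2.8 units.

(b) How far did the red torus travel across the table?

2.1

The red torus moved from about (5.3, 3.0) to (7.0, 1.8), a distance of √(1.7² + 1.2²) ≈ 2.1.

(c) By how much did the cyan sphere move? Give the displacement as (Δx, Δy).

(1.8, -2.5)

From the two frames, the cyan sphere sits at roughly (8.5, 6.1) before and (10.3, 3.6) after.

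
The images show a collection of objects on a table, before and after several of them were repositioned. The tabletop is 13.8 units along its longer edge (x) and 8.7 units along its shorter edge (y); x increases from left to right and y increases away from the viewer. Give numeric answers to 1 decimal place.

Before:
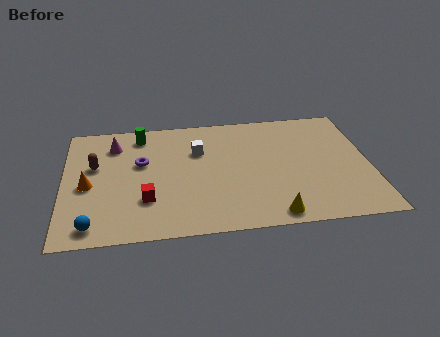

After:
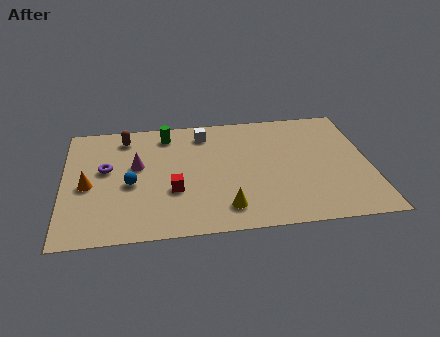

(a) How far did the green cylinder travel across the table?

1.2

The green cylinder was near (3.5, 7.4) before and (4.7, 7.3) after, so it travelled √(1.2² + 0.1²) ≈ 1.2 units.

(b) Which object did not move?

the orange cone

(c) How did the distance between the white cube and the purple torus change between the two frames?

+2.3

They were about 2.7 units apart before and 5.0 after — 2.3 units further apart.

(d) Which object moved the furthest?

the blue sphere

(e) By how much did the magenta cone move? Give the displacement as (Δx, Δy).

(1.0, -1.7)

The magenta cone was at about (2.3, 6.8) and moved to about (3.3, 5.1).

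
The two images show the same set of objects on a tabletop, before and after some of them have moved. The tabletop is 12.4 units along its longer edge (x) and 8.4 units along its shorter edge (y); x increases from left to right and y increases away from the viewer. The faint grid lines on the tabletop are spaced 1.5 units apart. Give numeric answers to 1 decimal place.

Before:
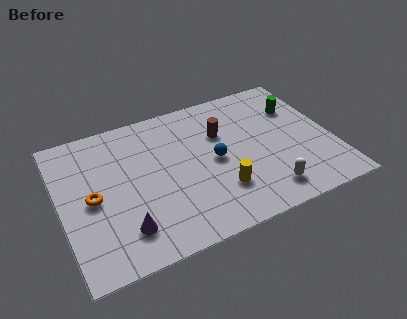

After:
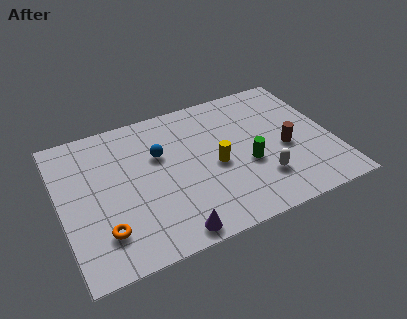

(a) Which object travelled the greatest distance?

the green cylinder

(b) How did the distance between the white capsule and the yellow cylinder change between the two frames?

+0.3

They were about 2.2 units apart before and 2.5 after — 0.3 units further apart.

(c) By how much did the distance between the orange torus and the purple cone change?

+0.6

The distance was about 2.5 in the first image and 3.1 in the second, so they moved 0.6 units further apart.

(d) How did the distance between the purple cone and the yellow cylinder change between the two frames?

-0.6

Before: roughly 4.4 units apart; after: 3.8. That's 0.6 units closer together.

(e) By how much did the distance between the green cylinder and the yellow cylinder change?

-4.0

They were about 5.5 units apart before and 1.5 after — 4.0 units closer together.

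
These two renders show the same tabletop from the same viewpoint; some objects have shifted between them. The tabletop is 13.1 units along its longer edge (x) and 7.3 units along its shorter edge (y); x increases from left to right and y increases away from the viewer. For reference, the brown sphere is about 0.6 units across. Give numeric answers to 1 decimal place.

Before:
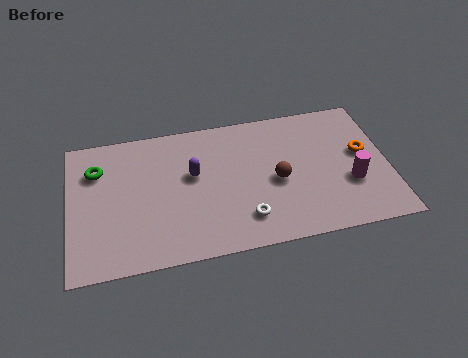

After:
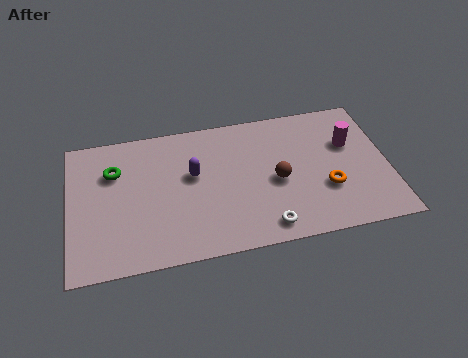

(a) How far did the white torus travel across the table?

1.0

From (7.1, 1.6) to (7.9, 1.0), the white torus covered √(0.8² + 0.6²) ≈ 1.0 units.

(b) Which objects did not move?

the brown sphere and the purple capsule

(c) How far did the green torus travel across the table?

0.7

From (1.2, 5.3) to (1.9, 5.1), the green torus covered √(0.7² + 0.2²) ≈ 0.7 units.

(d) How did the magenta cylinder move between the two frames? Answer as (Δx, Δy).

(0.1, 2.1)

From the two frames, the magenta cylinder sits at roughly (11.5, 2.6) before and (11.6, 4.7) after.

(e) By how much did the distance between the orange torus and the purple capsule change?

-1.3

They were about 7.0 units apart before and 5.7 after — 1.3 units closer together.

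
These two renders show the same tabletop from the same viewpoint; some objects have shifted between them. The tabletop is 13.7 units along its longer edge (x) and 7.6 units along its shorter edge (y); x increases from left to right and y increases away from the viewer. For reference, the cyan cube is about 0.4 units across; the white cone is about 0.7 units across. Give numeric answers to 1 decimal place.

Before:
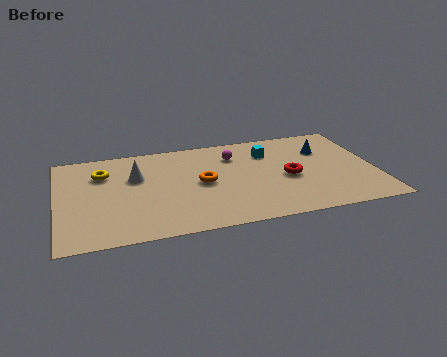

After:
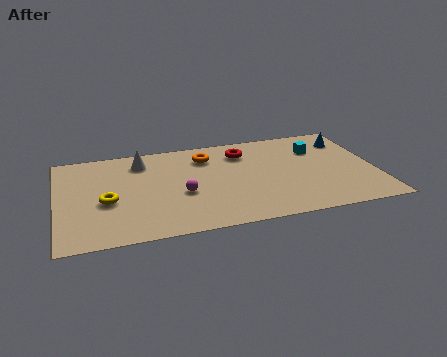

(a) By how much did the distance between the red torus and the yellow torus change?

-1.6

They were about 8.2 units apart before and 6.6 after — 1.6 units closer together.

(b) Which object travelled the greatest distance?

the magenta sphere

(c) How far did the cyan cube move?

2.1

The cyan cube was near (9.2, 5.6) before and (11.3, 5.4) after, so it travelled √(2.1² + 0.2²) ≈ 2.1 units.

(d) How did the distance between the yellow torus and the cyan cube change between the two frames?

+2.3

Before: roughly 7.2 units apart; after: 9.5. That's 2.3 units further apart.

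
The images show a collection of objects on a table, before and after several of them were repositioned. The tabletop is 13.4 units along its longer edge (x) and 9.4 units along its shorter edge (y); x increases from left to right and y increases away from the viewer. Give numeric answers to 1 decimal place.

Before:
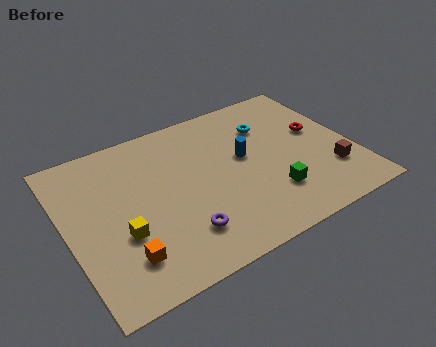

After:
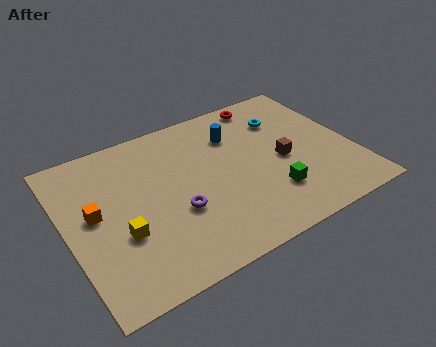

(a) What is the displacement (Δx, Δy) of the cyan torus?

(0.8, 0.1)

From the two frames, the cyan torus sits at roughly (9.8, 6.8) before and (10.6, 6.9) after.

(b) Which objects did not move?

the yellow cube and the green cube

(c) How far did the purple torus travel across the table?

1.3

The purple torus moved from about (4.9, 2.2) to (4.9, 3.5), a distance of √(0.0² + 1.3²) ≈ 1.3.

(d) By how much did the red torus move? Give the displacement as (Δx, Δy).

(-2.0, 3.0)

The red torus started near (12.0, 5.4) and ended near (10.0, 8.4).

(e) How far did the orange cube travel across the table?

3.1

The orange cube was near (2.2, 2.1) before and (1.3, 5.1) after, so it travelled √(0.9² + 3.0²) ≈ 3.1 units.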